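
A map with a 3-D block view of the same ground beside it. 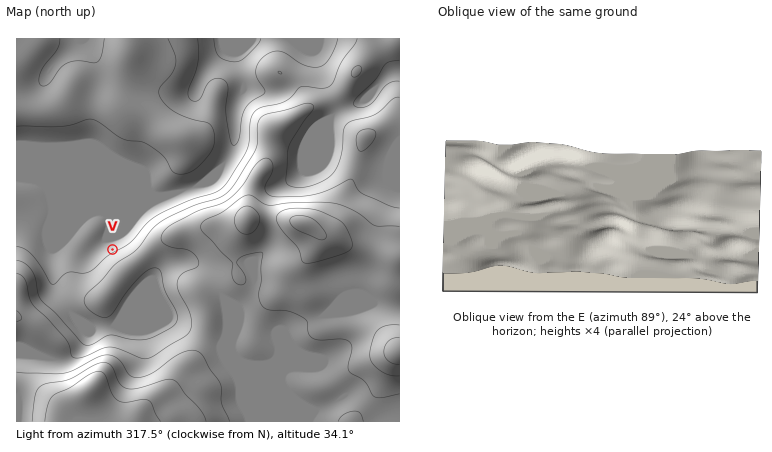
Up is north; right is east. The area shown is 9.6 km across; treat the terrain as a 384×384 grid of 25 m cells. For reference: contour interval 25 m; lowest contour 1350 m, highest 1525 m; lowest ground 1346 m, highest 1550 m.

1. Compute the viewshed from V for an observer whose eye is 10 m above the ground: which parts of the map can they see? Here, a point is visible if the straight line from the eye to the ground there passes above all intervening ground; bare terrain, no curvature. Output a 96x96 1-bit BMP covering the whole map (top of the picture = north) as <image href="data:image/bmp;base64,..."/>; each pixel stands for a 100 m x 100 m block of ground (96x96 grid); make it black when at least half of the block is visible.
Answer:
<image width="96" height="96" href="data:image/bmp;base64,Qk2+BAAAAAAAAD4AAAAoAAAAYAAAAGAAAAABAAEAAAAAAIAEAAATCwAAEwsAAAIAAAAAAAAA////AAAAAAAAAAAAAAAAAAAAAAAAAAAAAAAAAAAAAAAAAAAAAAAAAAAAAAAAAAAAAAAAAAAAAAAAAAAAAAAAAAAAAAAAAAAAAAAAAAAAAAAAAAAAAAAAAAAAAAAA/AAAAAAAAAAAAAAD/wAAAAAAAAAAAAAP/+AAAAAAAAAAAAAH//AAAAAAAAAAAAADwCAAAAAAAAAAAAAAAAAAAAAAAAAAAAAAAAAAAAAAAAAAAAAAAAAAAAAAAAAAAAAAAAAAAAAAAAAAAAAAAAAAAAAAAAAAAAAAAAAAAAAAAAAAAAAAAAAAAAAAAAAAAAAAEAAAAAAAAAAAAAAAMAAAAAAAAAAAAAAA8AAAAAAAAAAAAAAB8AAAAAAAAAAAAAAD4AAAAAAAAAAAAAAH4AAAAAAAAAAAAAAf4AAAAAAAAAAAAAA/wAAAAAAAAAAAAAB/wAAAAAAAAAAAAAD/wAAAAAAAAAAAAAD/gAAAAAAAAAAAAAD/gAAAAAAAAAAAAAD/AAAAAAAAAAAAAAD/AAAAAAAAAAAAAAD/A/gAAAAAAAAAAAD/B/gAAAAAAAAAAAD/h/gAAAAAAAAAAAD/j/gAAAAAAAAAAAD/j/wAAAAAAAAAAAD/z/8AAAAAAAAAAAD/z//AAAAAAAAAAAD/z//wAAAAAAAAAAD/z//4AAAAAAAAAAD/x//+AAAAAAAAAAD/9///gAAAAAAAAAD/+///4AAAAAAAAAD/+f//+AAAAAAAAAD//P///AAAAAAAAAD//n///AAAAAAAAAD//j///AAAAAAAAAD//x//+AAAAAAAAAD//9//4AAAAAAAAAD/////wAAAAAAAAAD/////wAAAAAAAAAD/////4AAAAAAAAAD/////8AAAAAAAAAD/////+AAAAAAAAAD//////gAAAAAAAAD//////wAAAAAAAAD//////8AAAAAAAAD//////+AAAAAAAAD///////gAAAAAAAD///////wAAAAAAAD///////4AAAAAAAD///////+AAAAAAAD///////zAAAAAAAD///////gAAAAAAAD///////AAAAAAAAD///////AACAAAAAD//////+AAPgAAAAD//////8AA/gAAAAD//////4AA/wAAAAD//////gAAf4AAAAD/////+AAAf8AAAAD/////4AAAP4AAAAD/////wAAAPwAAAAD/////gAAAPAAAAAD////8AAAAGAAAAAD////gAAAAEAAAAAAAP/4AAAAAAAAAAAAAH+AAAAAAAAAAAAAAD+AAAAAAAAAAAAAAB+AAAAAAAAAAAAAAA8AAAAAAAAAAAAAAA8AAAAAAAAAAAAAAAcAAAAAAAAAAAAAAAEAAAAAAAAAAAACAAAAAAAAAAAAAAADAAAAAAAAAAAAAAADAAAAAAAAAAAAAAADAAAAAAAAAAAAAAABAAAAIAAAAAAAAAAAAAAAcAAAAAAAAAAAAAAA+AAAAAAAAAAAAAAAYAAAAAAAAAAAAAAAAAAAAAAAAAAAAAAAAAAAAAAAAAAA="/>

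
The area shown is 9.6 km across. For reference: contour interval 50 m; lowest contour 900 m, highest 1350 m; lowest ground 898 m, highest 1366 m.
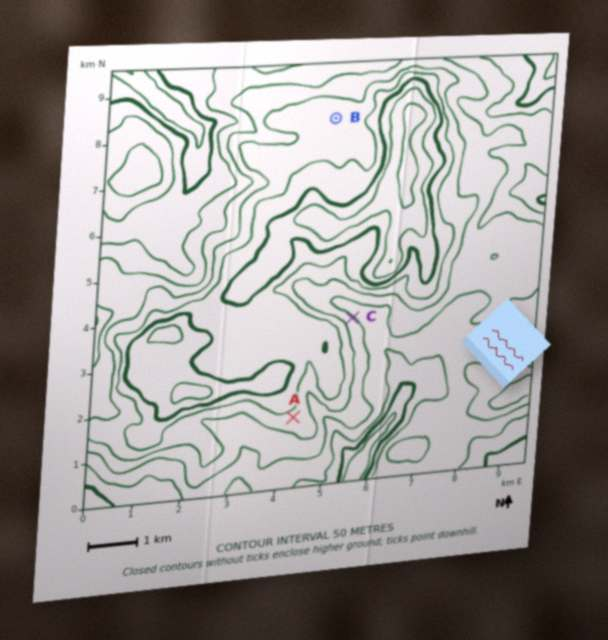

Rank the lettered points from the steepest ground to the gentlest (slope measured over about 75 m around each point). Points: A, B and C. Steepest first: C A B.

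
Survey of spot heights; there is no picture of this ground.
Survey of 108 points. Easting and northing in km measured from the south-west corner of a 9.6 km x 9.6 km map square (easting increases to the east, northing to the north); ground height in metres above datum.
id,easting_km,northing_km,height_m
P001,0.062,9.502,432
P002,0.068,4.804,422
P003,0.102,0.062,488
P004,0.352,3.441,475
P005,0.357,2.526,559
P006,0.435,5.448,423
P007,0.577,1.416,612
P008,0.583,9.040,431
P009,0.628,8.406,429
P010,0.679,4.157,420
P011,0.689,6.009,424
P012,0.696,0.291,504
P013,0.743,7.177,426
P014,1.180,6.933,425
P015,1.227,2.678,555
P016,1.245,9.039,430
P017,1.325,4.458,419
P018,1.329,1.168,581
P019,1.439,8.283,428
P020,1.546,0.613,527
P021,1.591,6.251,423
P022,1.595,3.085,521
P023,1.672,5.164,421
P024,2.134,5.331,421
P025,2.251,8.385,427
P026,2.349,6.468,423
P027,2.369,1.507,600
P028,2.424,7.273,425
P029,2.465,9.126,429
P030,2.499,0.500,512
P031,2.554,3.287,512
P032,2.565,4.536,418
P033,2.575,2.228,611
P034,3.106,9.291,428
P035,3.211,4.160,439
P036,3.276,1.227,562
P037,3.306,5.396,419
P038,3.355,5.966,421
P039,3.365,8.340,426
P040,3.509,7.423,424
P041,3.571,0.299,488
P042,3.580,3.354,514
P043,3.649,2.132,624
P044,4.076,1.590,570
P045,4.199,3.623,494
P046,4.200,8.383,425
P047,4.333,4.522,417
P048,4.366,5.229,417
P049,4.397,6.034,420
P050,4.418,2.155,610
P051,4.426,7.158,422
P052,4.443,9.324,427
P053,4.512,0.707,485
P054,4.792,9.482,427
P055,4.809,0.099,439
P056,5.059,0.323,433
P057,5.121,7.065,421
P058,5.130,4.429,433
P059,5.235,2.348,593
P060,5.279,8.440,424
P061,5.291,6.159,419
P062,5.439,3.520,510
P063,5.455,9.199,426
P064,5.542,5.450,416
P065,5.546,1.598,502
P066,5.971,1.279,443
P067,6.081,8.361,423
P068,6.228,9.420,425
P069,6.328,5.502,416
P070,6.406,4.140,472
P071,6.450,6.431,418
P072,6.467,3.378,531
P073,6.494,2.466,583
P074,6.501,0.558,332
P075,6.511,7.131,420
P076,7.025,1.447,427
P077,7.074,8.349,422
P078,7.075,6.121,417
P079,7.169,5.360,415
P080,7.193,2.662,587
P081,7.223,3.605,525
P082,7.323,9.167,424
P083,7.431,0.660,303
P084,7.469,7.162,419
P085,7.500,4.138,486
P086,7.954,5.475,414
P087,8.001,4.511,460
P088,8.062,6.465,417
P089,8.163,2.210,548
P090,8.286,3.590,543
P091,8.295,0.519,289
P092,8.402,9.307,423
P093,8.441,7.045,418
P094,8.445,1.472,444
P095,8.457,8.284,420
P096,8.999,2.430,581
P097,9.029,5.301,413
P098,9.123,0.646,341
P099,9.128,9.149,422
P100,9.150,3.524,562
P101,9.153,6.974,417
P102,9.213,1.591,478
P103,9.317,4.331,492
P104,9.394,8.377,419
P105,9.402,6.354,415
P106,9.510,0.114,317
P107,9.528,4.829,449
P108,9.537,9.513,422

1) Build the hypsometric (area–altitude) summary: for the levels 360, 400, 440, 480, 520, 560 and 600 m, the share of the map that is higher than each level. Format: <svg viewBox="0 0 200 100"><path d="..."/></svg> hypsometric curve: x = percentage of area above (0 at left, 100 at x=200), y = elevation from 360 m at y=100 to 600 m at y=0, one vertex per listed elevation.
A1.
<svg viewBox="0 0 200 100"><path d="M193 100l-3-17-113-16-15-17-18-17-18-16-17-17"/></svg>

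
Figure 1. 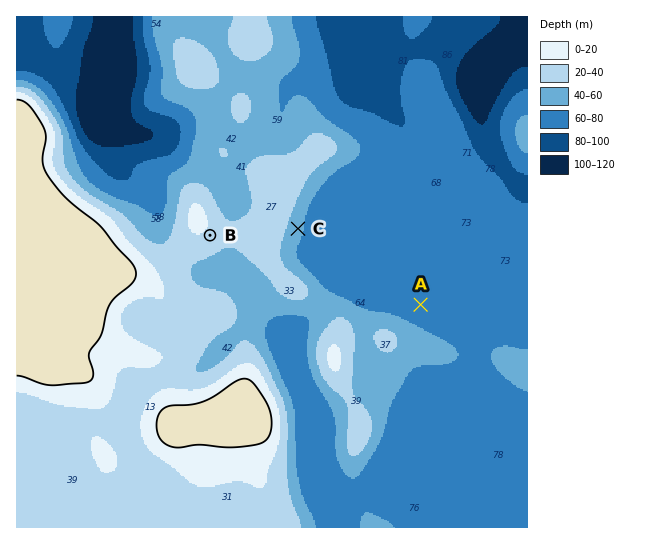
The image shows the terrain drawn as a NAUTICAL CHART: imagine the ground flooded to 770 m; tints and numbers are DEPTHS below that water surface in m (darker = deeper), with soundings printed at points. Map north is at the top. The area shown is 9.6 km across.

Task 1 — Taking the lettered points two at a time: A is lower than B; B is higher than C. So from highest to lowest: B C A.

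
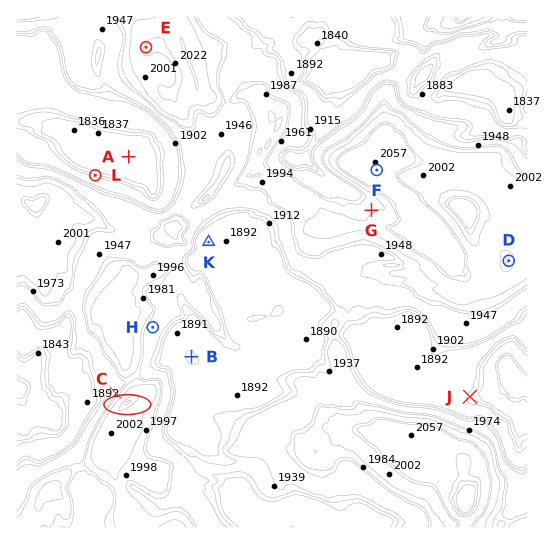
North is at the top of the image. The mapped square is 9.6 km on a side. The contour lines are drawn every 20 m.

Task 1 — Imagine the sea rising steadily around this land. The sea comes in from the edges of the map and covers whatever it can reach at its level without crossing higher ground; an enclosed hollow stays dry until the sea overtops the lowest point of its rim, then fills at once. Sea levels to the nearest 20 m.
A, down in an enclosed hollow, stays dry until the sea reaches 1860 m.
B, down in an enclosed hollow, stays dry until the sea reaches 1920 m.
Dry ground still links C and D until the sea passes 1940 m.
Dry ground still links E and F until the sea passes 1960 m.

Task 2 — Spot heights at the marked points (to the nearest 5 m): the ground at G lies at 2000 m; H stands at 1945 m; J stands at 1860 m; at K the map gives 1890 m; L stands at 1870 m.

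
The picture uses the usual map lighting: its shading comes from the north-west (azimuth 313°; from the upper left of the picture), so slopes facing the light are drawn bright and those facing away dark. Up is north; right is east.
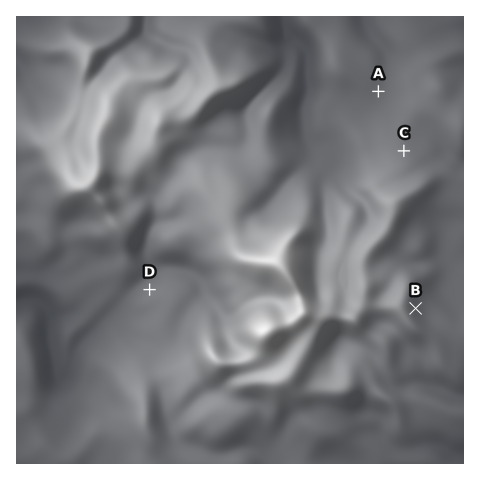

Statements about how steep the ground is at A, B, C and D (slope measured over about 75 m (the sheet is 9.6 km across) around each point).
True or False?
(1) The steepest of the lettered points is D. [False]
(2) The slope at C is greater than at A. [True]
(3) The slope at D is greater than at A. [True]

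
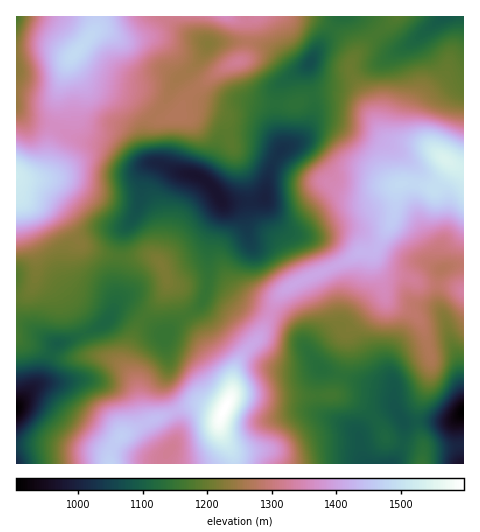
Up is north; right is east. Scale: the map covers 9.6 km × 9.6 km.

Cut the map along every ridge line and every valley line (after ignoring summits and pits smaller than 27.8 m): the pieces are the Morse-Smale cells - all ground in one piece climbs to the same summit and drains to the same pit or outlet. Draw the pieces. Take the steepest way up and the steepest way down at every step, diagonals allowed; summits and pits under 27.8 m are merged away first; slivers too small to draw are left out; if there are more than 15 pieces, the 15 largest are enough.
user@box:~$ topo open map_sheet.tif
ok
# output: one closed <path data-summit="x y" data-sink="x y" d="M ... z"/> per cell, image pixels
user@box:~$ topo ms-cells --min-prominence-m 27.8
<path data-summit="446 160" data-sink="463 411" d="M449 162l-3 12-12 15-22-6-8 0-6 3-5 34-18 30-14 2-21 12-47 20-13 10-8 17 0 3 13 5 11 10 12 22 14 19 70 20 3 17 9 15 43 0 9-4 8-6 0-21-5-29-9-25-5-19-7-16 0-24 3-7 10-5 13-2 0-96z"/><path data-summit="446 160" data-sink="197 176" d="M337 94l-25 3 2 16-3 9-9 16-7 5-11 5-8 9-7 15-3 23-3 4-33 4-9-2 0 9-11 33-1 34 14 6 20 19 27 10 10-18 13-10 47-20 21-12 14-2 18-30 5-35 14-2 22 6 15-20 0-7-22-15-18-4-16 0-7-3-15-25-11-11-12-8z"/><path data-summit="225 407" data-sink="463 411" d="M271 312l-9 21-20 22-8 15-2 23-12 25 0 13 12 22 1 10 160 1 7-11 4-16 0-13-10-20 0-12-8-4-18-3-46-15-14-19-12-22-11-10z"/><path data-summit="110 463" data-sink="17 409" d="M125 305l-9 1-8 14-12 9-40 15-16 38-24 24 1 39 37 0 41 6 10 4 4 4 3-11 11-13 24-12-5-10-7-34-8-15 0-9 3-12 13-25z"/><path data-summit="446 160" data-sink="445 17" d="M463 16l-19 0-32 27-10 6-12-3-13-12-20 20-6 9 0 10 13 22 16 36 6 9 7 3 16 0 18 4 21 15 13 6 3-1z"/><path data-summit="17 175" data-sink="17 409" d="M17 190l-1 135 9 1 30 18 14-4 27-11 12-9 8-19-1-18 4-26-16-3-22-9-16-25-10-10-10-6-23-6z"/><path data-summit="161 264" data-sink="197 176" d="M157 163l-6 1-5 8-5 28-7 17-11 13-4 27 31-2 11 8 7 22-10 17-14 17 21 17 15-17 15-9 9-10 5-19 1-38 13-39-7-14-12-11-10-4-19-4z"/><path data-summit="17 175" data-sink="197 176" d="M194 92l-9 7-9 16-11 4-5 0-5-4-5 7-1 22 4 16 22 11 19 4 10 4 19 23 28 0 12-3 3-4 4-27 12-18-14-38-9-6-13-4-16 3-19-3-10-3z"/><path data-summit="17 175" data-sink="197 176" d="M56 127l-3 0-2 6-3 28-5 11-11 6-15-1-1 12 6 9 23 6 10 6 10 10 16 25 22 9 15 2 5-26 14-20 4-10 2-21 5-12 5-3-22 0-25-17-30-9z"/><path data-summit="225 407" data-sink="197 176" d="M209 277l-3 16-4 11-22 15-15 16 0 12 4 15-4 27 10 23 14-6 12 0 17 7 6-2 8-18 2-23 8-15 20-22 8-19-1-3-26-9-20-19z"/><path data-summit="75 54" data-sink="208 43" d="M167 16l-69 0-4 16-22 24 0 5 8 13 10 10 42 12 8 5 14 14 11-12 10-21 24-21 10-16-28-15z"/><path data-summit="75 54" data-sink="17 17" d="M97 16l-81 1 0 92 11 11 27 6 4-11 1-26 8-26 27-31 4-8z"/><path data-summit="75 54" data-sink="197 176" d="M71 57l-4 6-8 26-1 26-4 11 22 12 30 9 25 17 12 1 11-2-5-19 0-19 6-9-15-15-8-5-42-12-13-15z"/><path data-summit="110 463" data-sink="197 176" d="M144 318l-7 9-7 16-3 12 0 9 10 22 6 31 3 4 2 1 27-11-10-22 4-22-4-31z"/><path data-summit="225 17" data-sink="311 62" d="M295 16l-39 0-8 4-1 21 23 8 21 21 8 1 11-8 22-35-21-10z"/>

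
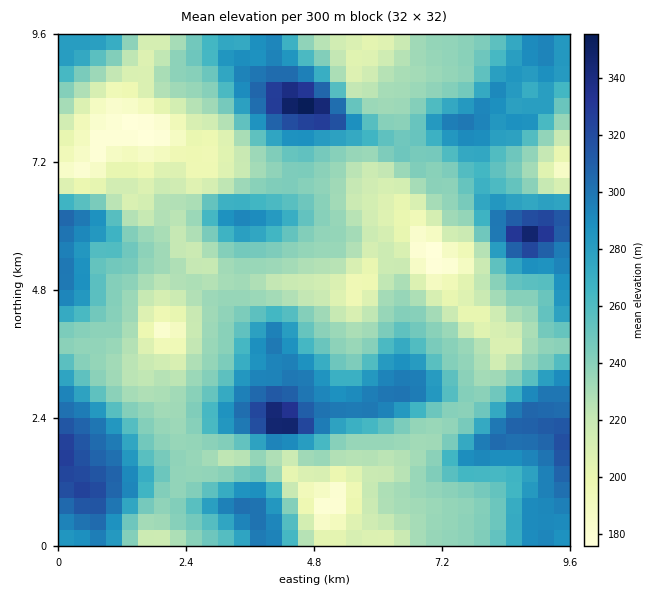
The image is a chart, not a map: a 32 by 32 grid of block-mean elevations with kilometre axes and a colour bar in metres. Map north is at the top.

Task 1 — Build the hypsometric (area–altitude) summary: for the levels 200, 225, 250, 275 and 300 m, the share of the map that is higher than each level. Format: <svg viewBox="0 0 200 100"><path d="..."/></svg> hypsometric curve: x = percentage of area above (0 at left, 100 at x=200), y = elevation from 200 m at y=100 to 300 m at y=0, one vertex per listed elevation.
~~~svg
<svg viewBox="0 0 200 100"><path d="M185 100l-32-25-71-25-27-25-36-25"/></svg>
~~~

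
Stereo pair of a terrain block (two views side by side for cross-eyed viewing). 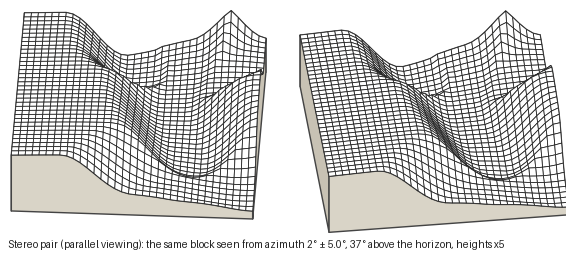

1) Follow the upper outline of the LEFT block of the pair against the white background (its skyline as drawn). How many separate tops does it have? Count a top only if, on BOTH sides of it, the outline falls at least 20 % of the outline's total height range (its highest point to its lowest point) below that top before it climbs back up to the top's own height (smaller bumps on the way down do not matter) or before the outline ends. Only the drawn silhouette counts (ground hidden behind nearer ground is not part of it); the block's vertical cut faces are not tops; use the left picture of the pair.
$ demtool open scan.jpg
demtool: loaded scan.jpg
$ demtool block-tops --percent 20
2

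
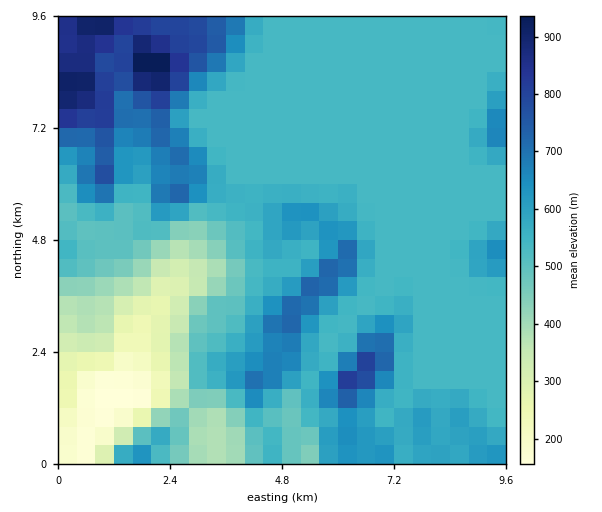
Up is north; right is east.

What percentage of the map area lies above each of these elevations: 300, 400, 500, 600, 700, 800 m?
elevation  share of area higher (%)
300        93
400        88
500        80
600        26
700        12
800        5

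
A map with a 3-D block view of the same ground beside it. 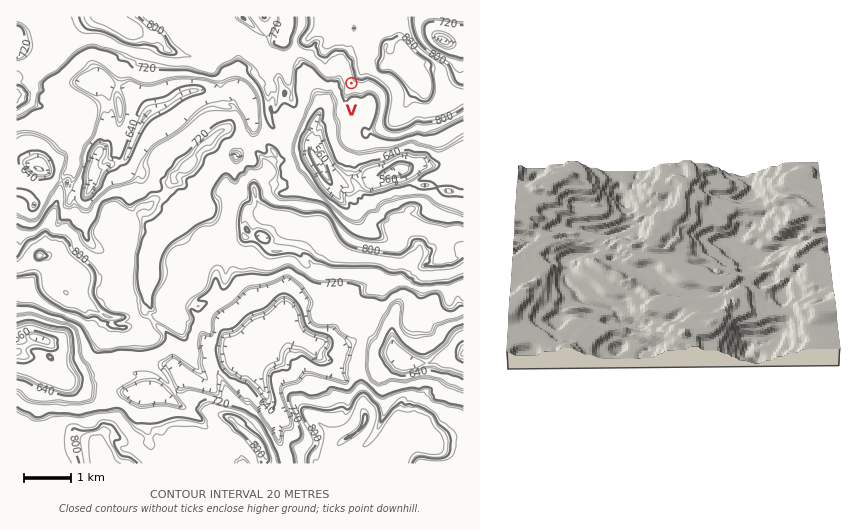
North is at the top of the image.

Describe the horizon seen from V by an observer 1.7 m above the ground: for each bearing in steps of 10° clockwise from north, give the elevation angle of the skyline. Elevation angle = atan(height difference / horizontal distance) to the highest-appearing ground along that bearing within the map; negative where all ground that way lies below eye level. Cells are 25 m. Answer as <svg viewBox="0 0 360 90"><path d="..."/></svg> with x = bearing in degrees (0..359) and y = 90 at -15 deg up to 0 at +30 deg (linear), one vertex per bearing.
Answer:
<svg viewBox="0 0 360 90"><path d="M0 50l10-4 10-6 10-4 10-4 10 1 10 4 10 6 10 3 10 2 10 2 10 2 10 1 10 0 10 3 10 2 10 0 10 0 10 0 10 0 10 0 10 0 10 0 10 1 10 0 10 2 10 0 10-1 10-1 10 1 10 0 10-4 10-3 10-1 10 0 10-1"/></svg>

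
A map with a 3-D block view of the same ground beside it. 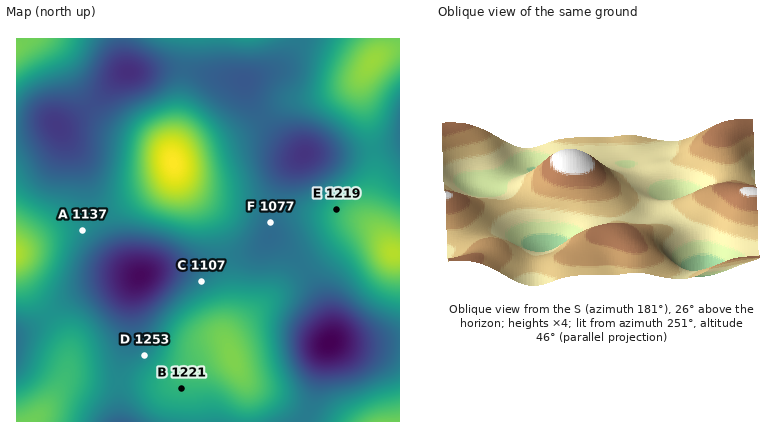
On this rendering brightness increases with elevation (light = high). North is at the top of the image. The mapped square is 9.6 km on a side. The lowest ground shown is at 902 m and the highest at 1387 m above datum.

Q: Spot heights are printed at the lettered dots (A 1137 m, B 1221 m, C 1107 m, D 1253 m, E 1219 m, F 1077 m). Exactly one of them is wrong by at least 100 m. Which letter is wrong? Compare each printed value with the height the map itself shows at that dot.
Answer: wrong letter D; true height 1128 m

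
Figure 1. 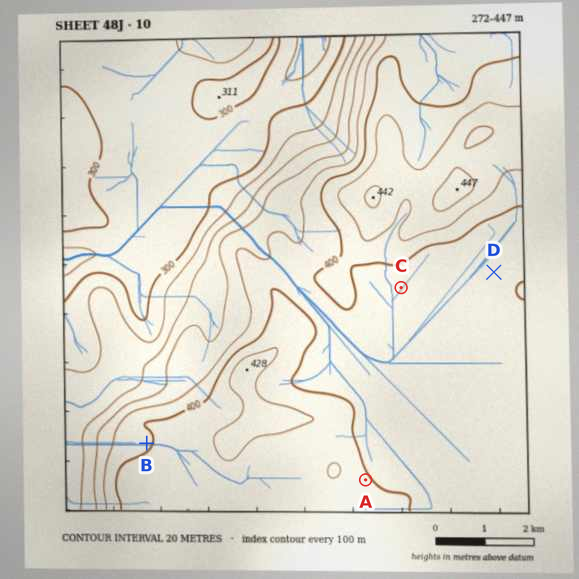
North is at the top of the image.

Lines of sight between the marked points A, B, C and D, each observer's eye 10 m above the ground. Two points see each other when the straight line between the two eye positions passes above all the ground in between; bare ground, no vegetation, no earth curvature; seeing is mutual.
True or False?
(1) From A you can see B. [False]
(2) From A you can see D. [True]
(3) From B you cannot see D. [True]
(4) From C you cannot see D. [False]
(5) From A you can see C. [True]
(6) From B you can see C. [False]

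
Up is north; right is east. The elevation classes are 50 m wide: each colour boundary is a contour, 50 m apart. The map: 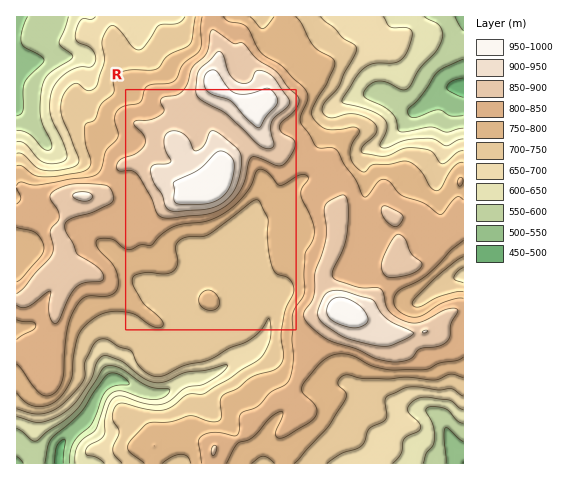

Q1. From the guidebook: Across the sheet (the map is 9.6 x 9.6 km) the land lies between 480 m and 1000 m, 760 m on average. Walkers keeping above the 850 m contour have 15.7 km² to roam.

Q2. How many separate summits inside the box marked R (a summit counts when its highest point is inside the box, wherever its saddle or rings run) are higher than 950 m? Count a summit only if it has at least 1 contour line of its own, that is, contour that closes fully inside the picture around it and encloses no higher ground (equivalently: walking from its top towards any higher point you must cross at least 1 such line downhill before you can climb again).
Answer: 2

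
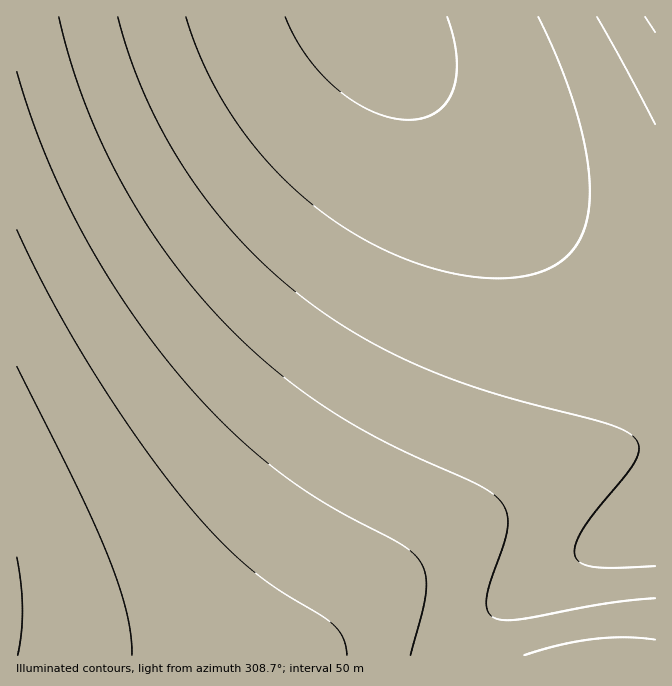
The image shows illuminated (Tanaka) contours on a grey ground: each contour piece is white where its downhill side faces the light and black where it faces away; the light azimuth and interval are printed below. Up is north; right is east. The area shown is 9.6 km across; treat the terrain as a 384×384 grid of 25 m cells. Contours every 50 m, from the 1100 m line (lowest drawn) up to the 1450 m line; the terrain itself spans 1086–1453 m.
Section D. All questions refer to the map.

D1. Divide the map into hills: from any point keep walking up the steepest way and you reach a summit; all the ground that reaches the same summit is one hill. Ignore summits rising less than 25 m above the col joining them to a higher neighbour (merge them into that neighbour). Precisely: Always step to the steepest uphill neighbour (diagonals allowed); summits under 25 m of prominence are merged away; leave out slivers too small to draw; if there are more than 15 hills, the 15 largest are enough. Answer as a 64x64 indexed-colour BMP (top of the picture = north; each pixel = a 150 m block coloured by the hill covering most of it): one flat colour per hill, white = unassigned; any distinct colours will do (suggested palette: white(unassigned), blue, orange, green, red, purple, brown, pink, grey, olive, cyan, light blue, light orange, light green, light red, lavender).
<image width="64" height="64" href="data:image/bmp;base64,Qk12CAAAAAAAAHYAAAAoAAAAQAAAAEAAAAABAAQAAAAAAAAIAAATCwAAEwsAABAAAAAAAAAA////ALR3HwAOf/8ALKAsACgn1gC9Z5QAS1aMAMJ34wB/f38AIr28AM++FwDox64AeLv/AIrfmACWmP8A1bDFABERERERERERERERERERERERERERERETMzMzMzMzMzMzERERERERERERERERERERERERERERERMzMzMzMzMzMzMRERERERERERERERERERERERERERERETMzMzMzMzMzMxEREREREREREREREREREREREREREREREzMzMzMzMzMzERERERERERERERERERERERERERERERERMzMzMzMzMzMRERERERERERERERERERERERERERERERETMzMzMzMzMxEREREREREREREREREREREREREREREREREzMzMzMzMzEREREREREREREREREREREREREREREREREREzMzMzMzMREREREREREREREREREREREREREREREREREREzMzMzMxERERERERERERERERERERERERERERERERERERMzMzMzERERERERERERERERERERERERERERERERERERERMzMzMREREREREREREREREREREREREREREREREREREREREzMxEREREREREREREREREREREREREREREREREREREREREzERERERERERERERERERERERERERERERERERERERERERERERERERERERERERERERERERERERERERERERERERERERERERERERERERERERERERERERERERERERERERERERERERERERERERERERERERERERERERERERERERERERERERERERERERERERERERERERERERERERERERERERERERERERERERERERERERERERERERERERERERERERERERERERERERERERERERERERERERERERERERERERERERERERERERERERERERERERERERERERERERERERERERERERERERERERERERERERERERERERERERERERERERERERERERERERERERERERERERERERERERERERERERERERERERERERERERERERERERERERERERERERERERERERERERERERERERERERERERERERERERERERERERERERERERERERERERERERERERERERERERERERERERERERERERERERERERERERERERERERERERERERERERERERERERERERERERERERERERERERERERERERERERERERERERERERERERERERERERERERERERERERERERERERERERERERERERERERERERERERERERERERERERERERERERERERERERERERERERERERERERERERERERERERERERERERERERERERERERERERERERERERERERERERERERERERERERERERERERERERERERERERERERERERERERERERERERERERERERERERERERERERERERERERERERERERERERERERERERERERERERERERERERERERERERERERERERERERERERERERERERERERERERERERERERERERERERERERERERERERERERERERERERERERERERERERERERERERERERERERERERERERERERERERERERERERERERERERERERERERERERERERERERERERERERERERERERERERERERERERERERERERERERERERERERERERERERERERERERERERERERERERERERERERERERERERERERERESIiERERERERERERERERERERERERERERERERERERERIiIiIRERERERERERERERERERERERERERERERERERERIiIiIhERERERERERERERERERERERERERERERERERESIiIiIiERERERERERERERERERERERERERERERERERESIiIiIiIRERERERERERERERERERERERERERERERERESIiIiIiIhERERERERERERERERERERERERERERERERESIiIiIiIiERERERERERERERERERERERERERERERERESIiIiIiIiIRERERERERERERERERERERERERERERERESIiIiIiIiIhERERERERERERERERERERERERERERERESIiIiIiIiIiERERERERERERERERERERERERERERERESIiIiIiIiIiIRERERERERERERERERERERERERERERESIiIiIiIiIiIhERERERERERERERERERERERERERERESIiIiIiIiIiIiERERERERERERERERERERERERERERESIiIiIiIiIiIiIRERERERERERERERERERERERERERESIiIiIiIiIiIiIhERERERERERERERERERERERERERESIiIiIiIiIiIiIiERERERERERERERERERERERERERERIiIiIiIiIiIiIiIRERERERERERERERERERERERERERIiIiIiIiIiIiIiIhERERERERERERERERERERERERERIiIiIiIiIiIiIiIiERERERERERERERERERERERERERIiIiIiIiIiIiIiIiIREREREREREREREREREREREREREiIiIiIiIiIiIiIiIhEREREREREREREREREREREREREiIiIiIiIiIiIiIiIiEREREREREREREREREREREREREiIiIiIiIiIiIiIiIiIREREREREREREREREREREREREiIiIiIiIiIiIiIiIiIhERERERERERERERERERERERESIiIiIiIiIiIiIiIiIi"/>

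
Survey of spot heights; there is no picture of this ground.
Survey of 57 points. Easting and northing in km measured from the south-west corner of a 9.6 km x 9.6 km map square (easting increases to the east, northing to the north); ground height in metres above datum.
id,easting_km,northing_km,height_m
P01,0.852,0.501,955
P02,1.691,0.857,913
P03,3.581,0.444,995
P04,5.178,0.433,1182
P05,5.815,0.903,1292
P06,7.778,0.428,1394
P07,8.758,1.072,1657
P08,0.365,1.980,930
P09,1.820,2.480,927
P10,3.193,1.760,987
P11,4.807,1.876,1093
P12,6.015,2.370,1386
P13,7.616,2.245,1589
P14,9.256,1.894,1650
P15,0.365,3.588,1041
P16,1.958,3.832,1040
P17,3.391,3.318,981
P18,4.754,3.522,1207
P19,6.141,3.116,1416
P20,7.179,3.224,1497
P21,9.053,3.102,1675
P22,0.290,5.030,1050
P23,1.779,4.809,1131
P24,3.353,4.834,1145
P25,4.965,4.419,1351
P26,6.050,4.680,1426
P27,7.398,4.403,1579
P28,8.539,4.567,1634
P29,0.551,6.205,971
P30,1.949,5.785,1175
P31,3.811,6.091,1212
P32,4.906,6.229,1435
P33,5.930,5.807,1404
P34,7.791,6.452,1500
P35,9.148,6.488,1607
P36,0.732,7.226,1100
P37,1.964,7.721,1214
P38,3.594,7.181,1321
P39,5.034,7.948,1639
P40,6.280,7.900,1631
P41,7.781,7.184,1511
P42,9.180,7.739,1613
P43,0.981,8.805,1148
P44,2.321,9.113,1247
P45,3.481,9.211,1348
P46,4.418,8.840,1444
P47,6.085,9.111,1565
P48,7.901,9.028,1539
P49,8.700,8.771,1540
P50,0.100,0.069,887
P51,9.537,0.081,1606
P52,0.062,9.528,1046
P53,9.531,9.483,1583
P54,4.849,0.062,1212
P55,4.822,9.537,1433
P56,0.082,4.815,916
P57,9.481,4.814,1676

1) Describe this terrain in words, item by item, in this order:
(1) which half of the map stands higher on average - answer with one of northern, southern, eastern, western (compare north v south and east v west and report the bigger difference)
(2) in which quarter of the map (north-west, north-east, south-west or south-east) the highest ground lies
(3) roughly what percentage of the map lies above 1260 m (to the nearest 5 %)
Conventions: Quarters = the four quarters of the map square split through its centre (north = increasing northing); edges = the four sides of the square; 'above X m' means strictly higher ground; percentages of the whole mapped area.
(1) The eastern half stands higher on average than the western half.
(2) The highest point lies in the south-east quarter of the map.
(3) About 55 % of the map lies above 1260 m.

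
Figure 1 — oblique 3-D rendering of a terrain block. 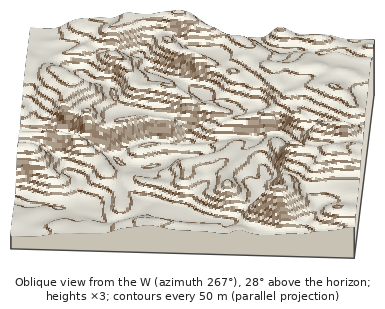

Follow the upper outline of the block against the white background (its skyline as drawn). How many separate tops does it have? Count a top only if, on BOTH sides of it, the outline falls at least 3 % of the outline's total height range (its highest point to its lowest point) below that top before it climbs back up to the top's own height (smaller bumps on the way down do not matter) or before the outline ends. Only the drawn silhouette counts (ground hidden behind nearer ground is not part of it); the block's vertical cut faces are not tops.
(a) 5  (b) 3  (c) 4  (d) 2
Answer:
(d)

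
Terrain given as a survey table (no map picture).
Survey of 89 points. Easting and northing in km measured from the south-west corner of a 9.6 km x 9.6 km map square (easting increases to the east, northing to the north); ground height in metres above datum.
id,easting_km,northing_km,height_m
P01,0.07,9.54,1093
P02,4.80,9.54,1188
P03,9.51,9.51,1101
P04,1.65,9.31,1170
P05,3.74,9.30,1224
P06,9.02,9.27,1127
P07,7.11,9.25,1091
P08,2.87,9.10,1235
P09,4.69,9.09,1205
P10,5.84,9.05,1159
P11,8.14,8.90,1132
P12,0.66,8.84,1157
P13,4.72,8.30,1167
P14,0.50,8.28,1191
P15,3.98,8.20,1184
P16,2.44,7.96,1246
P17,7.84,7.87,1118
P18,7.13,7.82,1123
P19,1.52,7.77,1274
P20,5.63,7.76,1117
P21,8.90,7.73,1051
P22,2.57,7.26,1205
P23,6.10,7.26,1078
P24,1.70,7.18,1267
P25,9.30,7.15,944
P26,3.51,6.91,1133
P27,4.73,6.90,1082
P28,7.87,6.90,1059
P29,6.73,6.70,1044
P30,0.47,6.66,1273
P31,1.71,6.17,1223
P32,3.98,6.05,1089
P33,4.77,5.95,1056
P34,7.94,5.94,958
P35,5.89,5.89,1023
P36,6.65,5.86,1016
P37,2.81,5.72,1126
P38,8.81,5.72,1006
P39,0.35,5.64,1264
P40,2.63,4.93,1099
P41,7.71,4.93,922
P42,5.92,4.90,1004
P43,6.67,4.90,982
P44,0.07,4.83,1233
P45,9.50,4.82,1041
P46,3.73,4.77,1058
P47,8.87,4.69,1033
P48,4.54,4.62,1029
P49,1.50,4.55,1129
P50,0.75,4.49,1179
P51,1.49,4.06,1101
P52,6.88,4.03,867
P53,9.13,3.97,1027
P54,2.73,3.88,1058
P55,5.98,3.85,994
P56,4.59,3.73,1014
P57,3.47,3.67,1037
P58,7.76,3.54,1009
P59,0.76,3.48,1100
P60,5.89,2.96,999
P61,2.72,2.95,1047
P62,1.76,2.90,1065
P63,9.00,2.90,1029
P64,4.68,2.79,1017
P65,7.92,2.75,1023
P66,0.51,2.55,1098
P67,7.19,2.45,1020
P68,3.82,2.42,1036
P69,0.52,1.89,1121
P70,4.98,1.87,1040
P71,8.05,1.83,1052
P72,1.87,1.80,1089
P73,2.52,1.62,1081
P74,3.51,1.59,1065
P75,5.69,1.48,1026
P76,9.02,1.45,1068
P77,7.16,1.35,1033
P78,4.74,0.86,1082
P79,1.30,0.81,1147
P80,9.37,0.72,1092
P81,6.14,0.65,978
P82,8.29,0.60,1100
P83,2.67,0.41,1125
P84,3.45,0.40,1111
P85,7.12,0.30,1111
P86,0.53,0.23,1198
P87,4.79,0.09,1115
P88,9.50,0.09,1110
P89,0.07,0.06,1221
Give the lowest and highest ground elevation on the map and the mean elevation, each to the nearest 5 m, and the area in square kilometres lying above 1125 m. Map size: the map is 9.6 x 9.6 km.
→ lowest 865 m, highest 1285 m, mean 1090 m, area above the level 28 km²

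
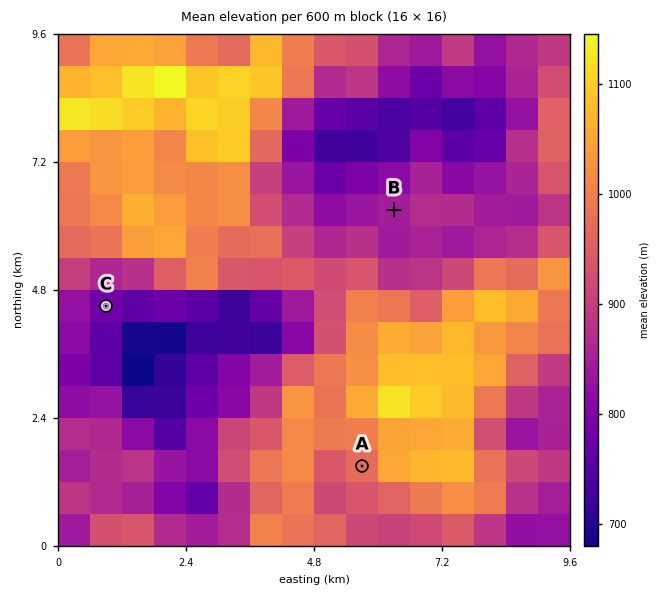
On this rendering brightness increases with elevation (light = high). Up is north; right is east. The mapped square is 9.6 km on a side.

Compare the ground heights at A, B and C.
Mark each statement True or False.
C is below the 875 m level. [True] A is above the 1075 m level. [False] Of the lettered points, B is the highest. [False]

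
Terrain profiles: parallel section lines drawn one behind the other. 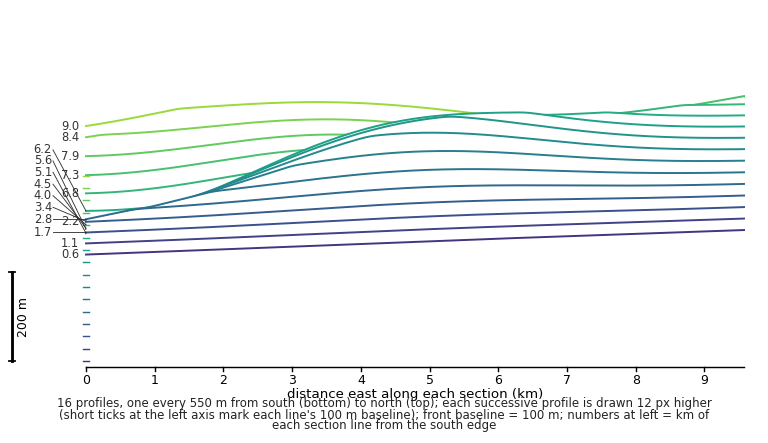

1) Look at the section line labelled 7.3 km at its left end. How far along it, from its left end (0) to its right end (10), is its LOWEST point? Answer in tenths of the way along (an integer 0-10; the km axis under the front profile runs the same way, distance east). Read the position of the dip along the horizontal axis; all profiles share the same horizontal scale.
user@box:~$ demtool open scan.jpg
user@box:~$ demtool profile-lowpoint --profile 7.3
0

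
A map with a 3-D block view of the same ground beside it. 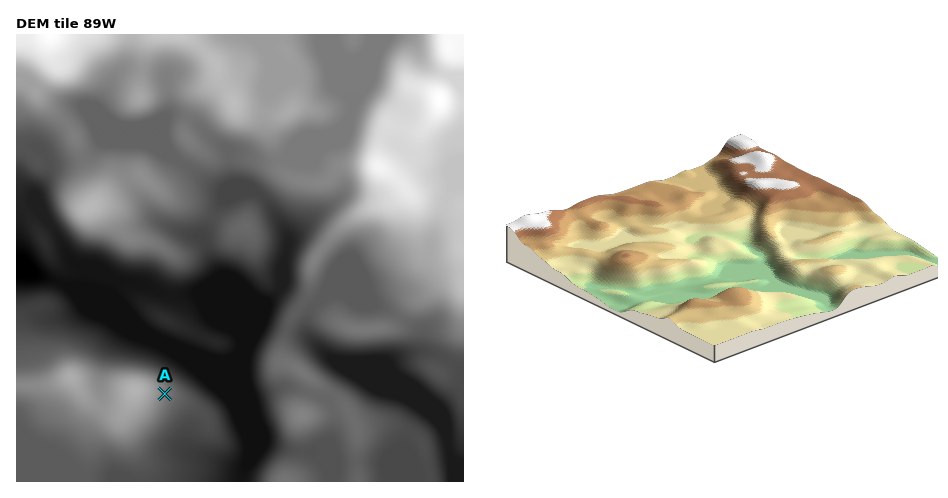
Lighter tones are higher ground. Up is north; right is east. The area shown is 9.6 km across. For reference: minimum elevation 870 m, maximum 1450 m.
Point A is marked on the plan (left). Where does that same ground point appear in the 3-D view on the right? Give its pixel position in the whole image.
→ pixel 752 291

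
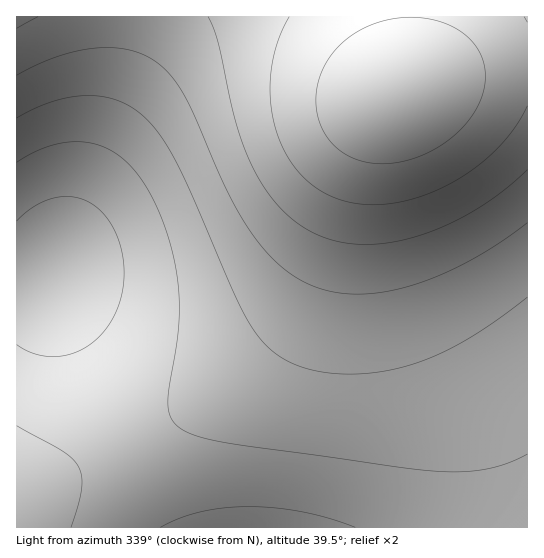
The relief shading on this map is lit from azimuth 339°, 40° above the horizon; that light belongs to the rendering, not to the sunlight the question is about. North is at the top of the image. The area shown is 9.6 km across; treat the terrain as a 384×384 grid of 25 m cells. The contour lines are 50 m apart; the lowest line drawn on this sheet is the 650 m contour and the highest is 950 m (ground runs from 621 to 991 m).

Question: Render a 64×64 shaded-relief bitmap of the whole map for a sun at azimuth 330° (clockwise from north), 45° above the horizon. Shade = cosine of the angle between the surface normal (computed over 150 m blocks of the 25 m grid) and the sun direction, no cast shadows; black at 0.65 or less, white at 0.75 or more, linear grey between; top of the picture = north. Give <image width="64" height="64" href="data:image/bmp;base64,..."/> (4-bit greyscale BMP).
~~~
<image width="64" height="64" href="data:image/bmp;base64,Qk12CAAAAAAAAHYAAAAoAAAAQAAAAEAAAAABAAQAAAAAAAAIAAATCwAAEwsAABAAAAAAAAAAAAAAABEREQAiIiIAMzMzAERERABVVVUAZmZmAHd3dwCIiIgAmZmZAKqqqgC7u7sAzMzMAN3d3QDu7u4A////AHd3ZmZlVVREREMzMzMzNEREREVVVVZmZmZnd3d3d3d3d3d2ZmZVVUREREMzMzM0RERERVVVVmZmZmZ3d3d3d3eId3d2ZmZVVURERERERERERERFVVVVZmZmZmd3d3d3d4iId3d2ZmVVVURERERERERERFVVVVVmZmZmZnd3d3d3iIiId3d2ZmVVVVREREREREREVVVVVWZmZmZmd3d3d3eZiIiId3d2ZmVVVVVEREREREVVVVVVZmZmZmZnd3d3d5mZmIiId3d2ZmZVVVVVRERVVVVVVVVmZmZmZmd3d3d3mZmZmIiId3d2ZmZVVVVVVVVVVVVVVmZmZmZmZnd3d3epmZmZmYiId3d2ZmZVVVVVVVVVVVVWZmZmZmZmd3d3d6qqqpmZmYiId3d2ZmZlVVVVVVVVVWZmZmZmZmZnd3d3qqqqqqmZmYiId3d2ZmZmVVVVVVVWZmZmZmZmZmd3d3eqqqqqqqmZmYiId3d2ZmZmZmVVZmZmZmZmZmZmZnd3d6q7uqqqqqmZmYiId3d2ZmZmZmZmZmZmZmZmZmZmd3d3u7u7u7qqqqmZmYiId3d2ZmZmZmZmZmZmZmZmZmZnd3e7u7u7u7uqqqmZmIiHd3d2ZmZmZmZmZmZmZmZmZmd3d7u7u7u7u7uqqqmZmIiHd3d2ZmZmZmZmZmZmZmZmZnd3u7u7u7u7u7uqqpmZiIh3d3dmZmZmZmZmZmZmZmZmZne7u7vMzLu7u7qqqZmYiId3d3ZmZmZmZmZmZmZmZmZmZ7u7vMzMzLu7u6qqmZmIiHd3d2ZmZmZmZmZmZmZmZmZmu7u8zMzMzLu7uqqpmZiIh3d3ZmZmZmZmZmZmZmZmZma7u7zMzMzMy7u7qqqZmYiHd3d2ZmZmZmZmZmZmZmZmZqu7vMzMzMzMu7u6qqmZiIh3d3ZmZmZmZmZmZmZmZmZmqru7zMzMzMzLu7qqqZmIiHd3dmZmZmZmZmZmZmZmZmaqu7vMzMzMzMu7u6qpmZiId3d2ZmZmVVVVVVVWZmZmZqqru7zMzMzMzLu7qqqZmIh3d2ZmZlVVVVVVVVVVZmZmqqq7u8zMzMzMu7uqqpmYiHd3ZmZlVVVVVVVVVVVVVmaZqqu7u8zMzMu7u6qqmZiId3dmZlVVVVVVVVVVVVVVVpmaqru7vMzMy7u7qqqZmIh3dmZlVVVVRERERFVVVVVViZmqq7u7u7u7u7uqqpmYiHd2ZlVVVERERERERERVVVWImZqqu7u7u7u7u6qpmYiHd2ZmVVVERERERERERERFVYiJmaqqu7u7u7u6qqmZiId3ZmVVVEREQzMzM0RERERFd4iZmqqru7u7u7qqqZmIh3dmVVVERDMzMzMzMzNERER3eIiZmqqru7u7qqqpmYiHdmZVVERDMzMzMzMzMzNERGZ3iImZqqqqqqqqqpmZiHd2ZlVERDMzMiIiIiIzMzM0Zmd4iJmaqqqqqqqqmZiId3ZlVURDMzIiIiIiIiIjMzNVZneIiZmaqqqqqqmZmIh3dmVVREMzIiIiIiIiIiIjM1VWZ3eImZmaqqqqqZmYiHd2ZVVEMzIiIhERERESIiIjRVVmd3iImZmaqqqZmZiId3ZlVUQzMiIhERERERESIiJEVVZnd4iJmZmZmZmZmIh3dmVVRDMyIhERERERERESIjRFVWZ3eIiZmZmZmZmYiHd2ZlVEMzIiEREREAEREREiM0RVVmd3iImZmZmZmZiIh3ZmVURDMiIRERAAAAAREREzNEVVZnd4iImZmZmZmYiHd2ZVVEMzIiEREAAAAAERESMzRFVWZ3eIiZmZmZmZiIh3dmVURDMiIRERAAAAABERIjM0RVZmd3iImZmZmZmYiId3ZlVEQzIiEREAAAAAAREiIzNEVWZneIiJmZmZmZmIiHd2ZVREMyIhEREAAAABERIiM0RFVmd3iImZmZmZmZmIh3dmVURDMiIREREAAAERESIjNEVVZnd4iJmZmZmZmZiId3ZlVUQzMiIRERERERERIiMzRFVmd3iImZmZqqmZmZiId3ZlVEQzIiIRERERERESIjNEVVZneIiZmZqqqqqZmZiId2ZVVEMzIiIRERERERIiMzRFVmd3iJmZqqqqqqqpmZiHd2ZVVEMzIiIiIRIRESIjNEVWZneIiZmqqqqqqqqpmYiHd2ZVREMzMiIiIhERIiM0RFVmd4iJmaqqq7u7uqqpmYiHdmZVREMzMyIiEREiIzNEVWZ3eImZqqu7u7u7u6qqmYiHdmZVVEQzMzMRESIiM0RVZmd4iZmqq7u7u7u7u6qqmYiHdmZVVERDMxEREiIzREVWZ3iJmaqru7zMzMy7u7qqmYiHdmZVVEREEREiIjNERVZneImZqqu7zMzMzMzLu7qqmYiHdmZVVUQRESIiMzRFVmd4iJmqq7vMzMzMzMzMu7qqmYiHdmZlVRERIiIzNEVWZneImaqru8zM3d3d3MzMu7qpmYiHdmZlERIiIjM0RVVmd4iZqqu7zMzd3d3d3MzLu6qpmYh3d2YRIiIiMzRFVWZ3iJmaq7vMzd3d3d3d3MzLu6qpmIh3dyIiIiMzNERVZneIiZqru8zN3d3d3d3d3MzLuqqZmIh3IiIiIzM0RFVmZ3iJmqq7zMzd3d3d3d3dzMy7uqqZmIgiIiIzMzREVWZneImZqru8zN3d3d7d3d3czMu7qqmZiCIiIjMzNERVVmd4iJmqq7zMzd3d3d3d3d3MzLu6qpmY"/>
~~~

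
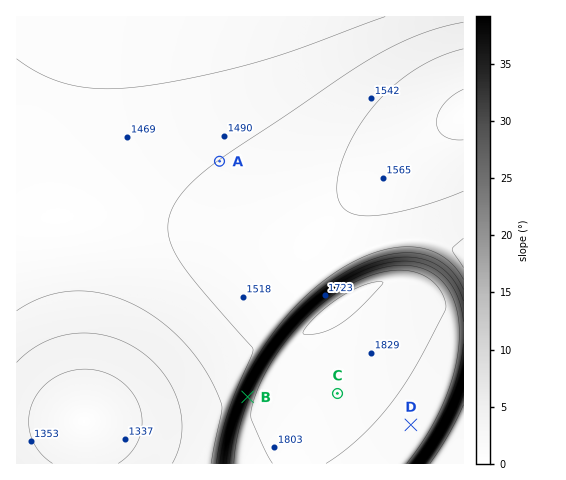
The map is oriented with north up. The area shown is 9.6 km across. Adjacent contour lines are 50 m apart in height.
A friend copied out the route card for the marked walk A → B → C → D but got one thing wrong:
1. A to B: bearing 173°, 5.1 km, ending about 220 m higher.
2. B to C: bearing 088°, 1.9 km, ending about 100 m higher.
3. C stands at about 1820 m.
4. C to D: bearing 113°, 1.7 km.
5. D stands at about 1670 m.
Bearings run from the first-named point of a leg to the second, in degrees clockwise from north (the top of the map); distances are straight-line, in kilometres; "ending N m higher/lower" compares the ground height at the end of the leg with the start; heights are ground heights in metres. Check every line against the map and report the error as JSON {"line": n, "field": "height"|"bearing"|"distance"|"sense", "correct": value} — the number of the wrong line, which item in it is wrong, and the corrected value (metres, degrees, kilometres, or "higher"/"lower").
{"line": 5, "field": "height", "correct": 1780}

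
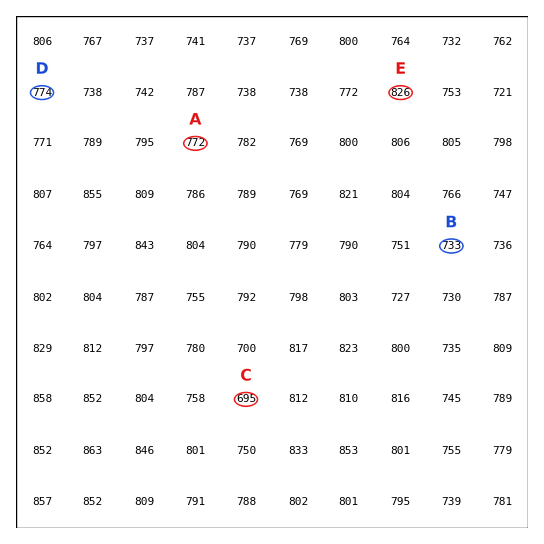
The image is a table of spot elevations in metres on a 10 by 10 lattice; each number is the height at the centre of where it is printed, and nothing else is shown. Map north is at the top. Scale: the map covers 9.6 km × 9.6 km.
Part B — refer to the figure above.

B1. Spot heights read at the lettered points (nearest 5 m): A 770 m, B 735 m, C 695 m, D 775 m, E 825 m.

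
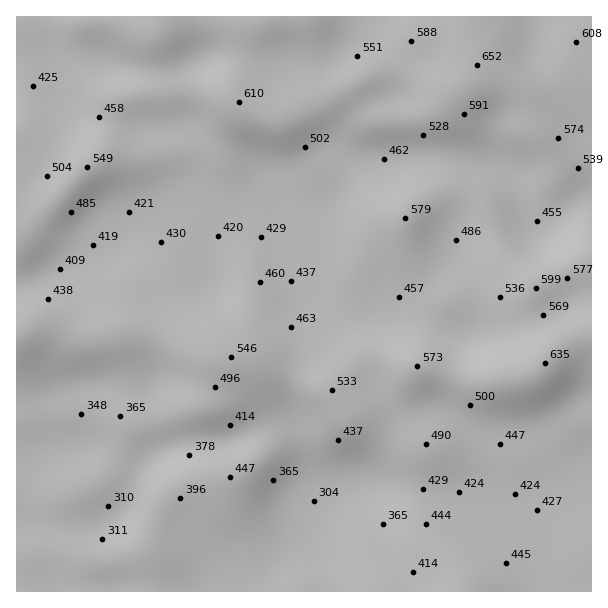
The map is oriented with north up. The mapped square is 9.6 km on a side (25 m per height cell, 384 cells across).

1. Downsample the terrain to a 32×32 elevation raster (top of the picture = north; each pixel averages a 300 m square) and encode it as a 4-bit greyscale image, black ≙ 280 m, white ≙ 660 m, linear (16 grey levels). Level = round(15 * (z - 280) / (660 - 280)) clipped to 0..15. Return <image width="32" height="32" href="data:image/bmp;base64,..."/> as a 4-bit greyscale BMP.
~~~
<image width="32" height="32" href="data:image/bmp;base64,Qk12AgAAAAAAAHYAAAAoAAAAIAAAACAAAAABAAQAAAAAAAACAAATCwAAEwsAABAAAAAAAAAAAAAAABEREQAiIiIAMzMzAERERABVVVUAZmZmAHd3dwCIiIgAmZmZAKqqqgC7u7sAzMzMAN3d3QDu7u4A////AAABESIhERIjMzRVZ5mHZmcRESIzIhEiIiI0RWeIdmZnEREiMzIiIiESM0Vnd2ZmZwERESMzMzMhESNFZ2ZmZmYBEREjREVTIREiNWZmZmZmESIiI0VmZCEREjVmZmZmZhEiIiJFZmUyESJGd2ZmZmYRESIiNFVmUzNEZ4h3Z2ZmEREjMzRERVRGd3iId3d3dyIiM0RWZlVVaJmIiHd3d3giMzNEV4h3ZompiIiJqqmIMzIzRFeJmIiamZqqq83cqVVERVVomqqYmZmru6vN7suHZnd3iaqqmIiJmqmJq83dmHeIiImZmYd3eIiIiJq83Xd3eIiIiIh3d3d3iJmau8xmZnd3d3d3dmd3d4mZq8y7ZVZmd3Zmd2Znd3iJmavMzHZVZmZmZmZmZ3iJmYmqqryIZmZmZmZmZmZ4q6mJqYibmYZmZmVWZmZmeby5iZh3iYmYdmZVVmZmZ4mrupmYeIiJqod2ZmZmZneJmZmZh4mZiZqph2ZnZmeIiIiIiHeKqpmZqYd3d3iJiIiIiIiJq7uYh4h3d4mry6mZqqqqq8y7h2Z3d3ibzdy7q7vMzLzczGZmeImZvNzMzMu7ze7d3cxlZmeJmrzLu7zMu83v7t3dVWZniqqru7u7u7zN7+3M3WZneazLu8zMy6q83e7tzN1meJrN3Mze7dyqvN3u7czN"/>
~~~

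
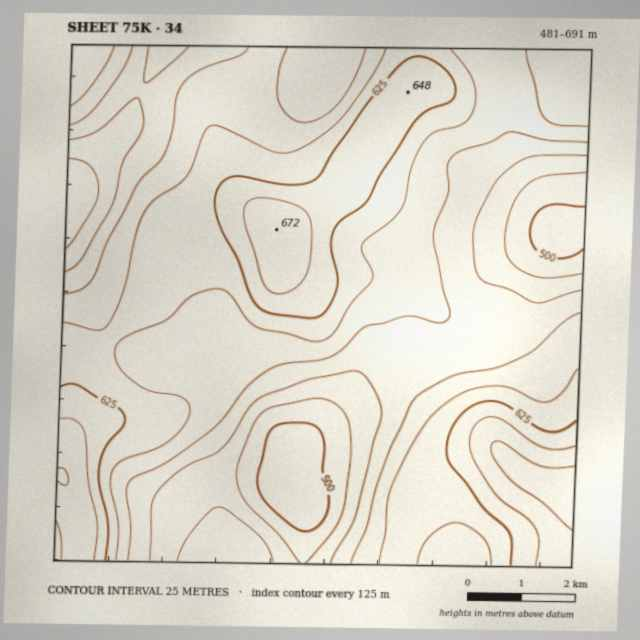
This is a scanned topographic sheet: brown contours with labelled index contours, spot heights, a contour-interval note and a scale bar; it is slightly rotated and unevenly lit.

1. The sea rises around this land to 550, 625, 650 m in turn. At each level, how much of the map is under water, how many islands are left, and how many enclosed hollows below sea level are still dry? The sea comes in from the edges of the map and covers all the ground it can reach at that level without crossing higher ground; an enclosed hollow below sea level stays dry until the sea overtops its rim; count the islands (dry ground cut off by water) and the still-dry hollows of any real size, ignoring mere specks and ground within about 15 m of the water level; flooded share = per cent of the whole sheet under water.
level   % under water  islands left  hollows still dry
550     18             0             0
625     83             1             0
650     93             1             0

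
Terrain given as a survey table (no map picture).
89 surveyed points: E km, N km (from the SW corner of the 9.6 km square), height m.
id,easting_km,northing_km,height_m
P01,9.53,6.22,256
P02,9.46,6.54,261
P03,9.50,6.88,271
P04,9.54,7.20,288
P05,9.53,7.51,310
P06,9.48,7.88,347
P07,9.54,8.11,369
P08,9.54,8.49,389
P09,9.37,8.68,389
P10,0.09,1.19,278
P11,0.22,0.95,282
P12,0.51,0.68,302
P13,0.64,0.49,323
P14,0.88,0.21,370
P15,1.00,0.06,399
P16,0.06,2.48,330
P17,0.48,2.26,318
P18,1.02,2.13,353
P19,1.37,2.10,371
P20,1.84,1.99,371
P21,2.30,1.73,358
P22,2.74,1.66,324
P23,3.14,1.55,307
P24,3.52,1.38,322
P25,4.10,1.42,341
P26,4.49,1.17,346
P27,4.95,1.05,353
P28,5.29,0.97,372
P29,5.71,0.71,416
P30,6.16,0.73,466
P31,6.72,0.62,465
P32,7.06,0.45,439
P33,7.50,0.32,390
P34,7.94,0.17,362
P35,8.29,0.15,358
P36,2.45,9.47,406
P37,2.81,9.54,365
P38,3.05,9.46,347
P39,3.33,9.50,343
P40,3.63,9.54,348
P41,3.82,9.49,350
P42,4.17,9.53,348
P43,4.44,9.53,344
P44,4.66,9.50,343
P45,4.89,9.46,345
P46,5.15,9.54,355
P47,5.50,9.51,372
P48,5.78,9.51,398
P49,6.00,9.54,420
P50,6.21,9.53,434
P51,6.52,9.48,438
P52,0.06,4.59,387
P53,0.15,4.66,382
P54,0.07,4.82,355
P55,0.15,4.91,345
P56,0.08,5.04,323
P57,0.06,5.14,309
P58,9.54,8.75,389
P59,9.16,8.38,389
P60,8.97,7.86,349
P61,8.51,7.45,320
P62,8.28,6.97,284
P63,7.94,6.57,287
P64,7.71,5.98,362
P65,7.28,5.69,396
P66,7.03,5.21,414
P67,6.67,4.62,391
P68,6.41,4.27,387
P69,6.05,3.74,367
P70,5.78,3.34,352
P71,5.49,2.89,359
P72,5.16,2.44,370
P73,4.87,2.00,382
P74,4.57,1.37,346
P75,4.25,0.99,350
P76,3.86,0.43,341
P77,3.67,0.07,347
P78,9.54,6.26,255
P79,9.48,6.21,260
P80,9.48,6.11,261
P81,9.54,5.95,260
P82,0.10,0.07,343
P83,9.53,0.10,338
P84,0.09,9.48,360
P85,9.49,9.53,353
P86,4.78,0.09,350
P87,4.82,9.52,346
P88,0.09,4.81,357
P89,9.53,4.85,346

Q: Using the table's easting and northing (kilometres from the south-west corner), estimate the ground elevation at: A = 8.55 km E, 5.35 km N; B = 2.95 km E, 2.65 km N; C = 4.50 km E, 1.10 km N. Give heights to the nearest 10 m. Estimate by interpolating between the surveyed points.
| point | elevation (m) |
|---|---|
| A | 360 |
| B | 350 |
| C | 350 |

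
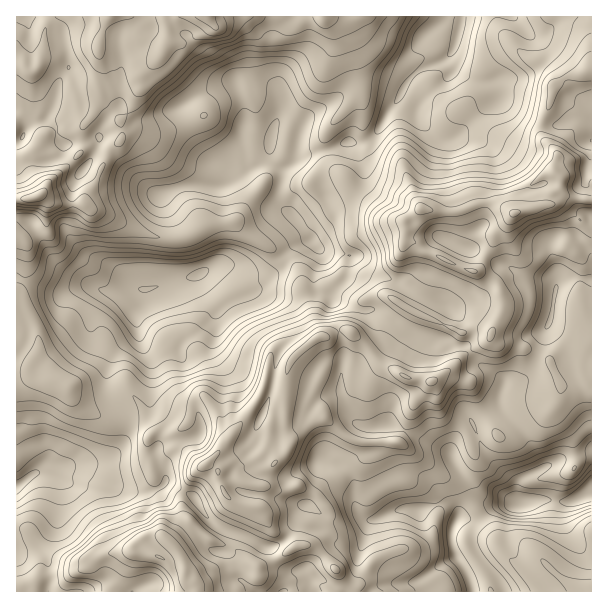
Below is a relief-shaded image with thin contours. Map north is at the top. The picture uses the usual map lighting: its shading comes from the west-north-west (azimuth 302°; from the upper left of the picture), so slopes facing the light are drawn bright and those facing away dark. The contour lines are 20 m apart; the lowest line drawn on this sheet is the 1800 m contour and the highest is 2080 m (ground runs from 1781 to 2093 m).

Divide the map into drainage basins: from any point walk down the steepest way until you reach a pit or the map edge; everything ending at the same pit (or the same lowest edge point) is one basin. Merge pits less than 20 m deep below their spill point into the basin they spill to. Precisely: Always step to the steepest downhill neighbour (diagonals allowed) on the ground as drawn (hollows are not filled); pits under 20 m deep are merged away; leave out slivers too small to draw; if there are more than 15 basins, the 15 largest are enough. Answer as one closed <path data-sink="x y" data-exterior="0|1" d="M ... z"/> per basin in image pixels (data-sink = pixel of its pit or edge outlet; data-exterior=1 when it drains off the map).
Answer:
<path data-sink="200 273" data-exterior="0" d="M41 194l-11 5-14 1 0 174 7 0 9-2 10 7 12 1 14 6 9 17 7 6 20 9 7 0 24-14 5 0 14 25-6 11 0 13 3 6 3 20 8 13 14 8 4 6 2-14 11-18 29-25 22-29 14-19 8-24 19 1 7-19 27-23-7-24-10-18-2-21-10-11-14-10-30-17-12-13-25 2-24 14-15 2-33-10-54-26-29 0z"/><path data-sink="591 492" data-exterior="1" d="M345 330l-18 7-9 0-9 6-17 16-7 19-19-1-2 12-16 25-26 35-29 25-9 15-3 18 1 8 6 9-18 18-8-6-9 0-9 2-7 6-16 34-9 10 0 3 242 1 1-5 5-3 14-24 22-10 27-4 7-6 3-6 5-18-2-16-14-14-18-6-7-6-7-15-2-12 4-5 6 0 28 20 15 13 18 7 7 7 8 17 19 27 5 12-7-4-11 0-12 4 16 24 8 23 99 0 1-203-5-5-11 2-13 0-17-28-22-10-27-5-5-4-1-3-5 6-22 13-12 13-12 10-9 4-20-3-30-15-24-27z"/><path data-sink="311 240" data-exterior="0" d="M327 16l-118 0-4 11-7 7-16 9-14 0-6 10 0 4 30 32 8 15 4 12-39 16-39 0-5 8-11 9-13 31-13 23 5 5 18 6 30 16 33 10 15-2 24-14 25-2 12 13 30 17 22 18 3 8 1 16 6 11 12 32-2-25 2-9 6-13 6-6 4 0 1-3 7-6 2-17 8-16 5-6 24-10 19-5-15-3-7-4-12-14-16-12-4-8-20-19-3-12 0-14 6-10 27-30 3-11-17-54-8-10z"/><path data-sink="458 33" data-exterior="0" d="M497 16l-143 0-6 3-20-2 8 3 8 10 17 54-3 11-27 30-6 10 0 14 3 12 20 19 4 8 32 29 20 5 16-12 33 2 33-10 15 3 11 7 18-2 4-4-2-21 10-9 12-5 4-16-17-20 0-10 11-26 2-19-9-14-21-11-20-20-5-8z"/><path data-sink="17 486" data-exterior="1" d="M32 372l-16 3 1 217 15 0 2-8 5-6 39-7 8-3 13-12 33-6 12-12 18-2 8 6 18-18-6-8-2-12-15-8-11-17-3-20-3-6 0-13 6-11-14-25-5 0-24 14-7 0-20-9-7-6-9-17-14-6-12-1z"/><path data-sink="23 137" data-exterior="0" d="M108 16l-52 0-10 11-2 17-6 22-5 6-4 0-6-6-7 0 1 133 13 0 11-5 13 10 29 0 13-21 14-34 11-9 0-18-5-8-16-16 0-17 3-15-5-13 0-9z"/><path data-sink="549 323" data-exterior="0" d="M563 204l-13 0 4 1 6 7 6 10 2 23-2 2-20 3-12 4-10 0-8-5-6-10-1-19-13 13-3 10-17 29 10 4 10 8 8 18-2 10-10 20 0 7 9 5 12 0 11 4 22 10 17 28 13 0 11-2 4 4 1-160-14-10z"/><path data-sink="456 557" data-exterior="0" d="M398 442l-6 0-4 5 0 8 9 19 7 6 18 6 14 14 2 16-5 18-3 6-7 6-27 4-22 10-14 24-5 3 0 4 136 1-5-20-18-27 12-4 11 0 4 3-2-11-19-27-8-17-7-7-13-4z"/><path data-sink="591 140" data-exterior="1" d="M591 70l-24 6-14 11-1 12-11 26 1 13 16 17-4 18 6 4-1 14 10 7 18 2 5 0z"/><path data-sink="453 243" data-exterior="0" d="M491 202l-14 2-24 8-33-2-16 11 0 19 10 2 8 8 33 15 16 6 6 0 16-28 3-10 18-20-13-8z"/><path data-sink="26 17" data-exterior="1" d="M54 16l-38 1 1 49 6 0 6 6 4 0 5-6 6-22 0-12z"/>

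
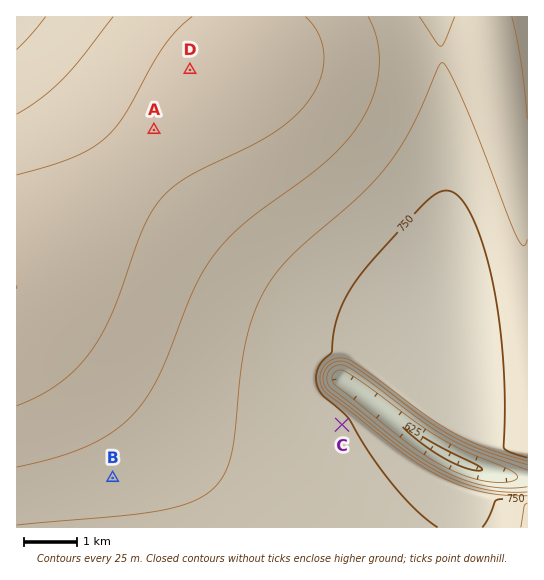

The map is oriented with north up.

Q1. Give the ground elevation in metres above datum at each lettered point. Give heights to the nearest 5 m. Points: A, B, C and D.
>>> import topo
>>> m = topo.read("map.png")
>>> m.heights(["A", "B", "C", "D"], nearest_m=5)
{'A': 830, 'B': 785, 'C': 750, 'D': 835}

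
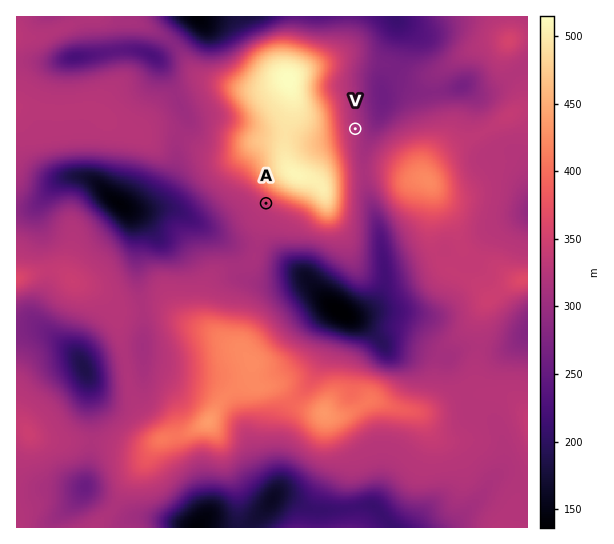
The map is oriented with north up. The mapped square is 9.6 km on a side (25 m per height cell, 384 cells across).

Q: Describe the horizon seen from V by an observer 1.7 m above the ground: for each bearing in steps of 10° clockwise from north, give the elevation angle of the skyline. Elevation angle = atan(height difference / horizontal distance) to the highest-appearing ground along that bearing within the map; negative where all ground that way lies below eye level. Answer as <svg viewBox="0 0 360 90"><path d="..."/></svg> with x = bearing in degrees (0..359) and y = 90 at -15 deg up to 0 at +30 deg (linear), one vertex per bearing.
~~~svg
<svg viewBox="0 0 360 90"><path d="M0 60l10 3 10 1 10 0 10-3 10-1 10-1 10 1 10 0 10-1 10-2 10-3 10-2 10 0 10 0 10 4 10 4 10-1 10-1 10-5 10-8 10-4 10-1 10-1 10-1 10-1 10-1 10 0 10 0 10 2 10 3 10 3 10 2 10 4 10 5 10 3"/></svg>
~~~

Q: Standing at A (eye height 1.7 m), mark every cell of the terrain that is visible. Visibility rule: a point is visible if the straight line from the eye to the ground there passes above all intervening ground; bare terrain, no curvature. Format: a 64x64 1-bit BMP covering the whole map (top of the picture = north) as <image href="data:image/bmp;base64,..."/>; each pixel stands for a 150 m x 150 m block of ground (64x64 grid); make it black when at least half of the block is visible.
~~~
<image width="64" height="64" href="data:image/bmp;base64,Qk0+AgAAAAAAAD4AAAAoAAAAQAAAAEAAAAABAAEAAAAAAAACAAATCwAAEwsAAAIAAAAAAAAA////AAAAAAAAAAAAAAAAAAAAAAAAAAAAAAAAAAAAAAAAAAAAAAAAAAAAAAAAAAAAAAAAAAAAAAAAAAAAAAAAAQAAAAAAAAABAAAAAAAAAAMAAAAAAAAAAxAAAAAAAAAHMAAAAAAAAAd4AAAAAAAAJ/gAAAAAAABn+AAAAAzAAE/4AAAAD+H4z/AAAAAPP///4AAAAA/////AAAAAT////4AAAAB/////AAAAAH///8AAAAAD//j/wAAAAAP/8P/AAAAAD/+Af4AABAB//AB/gAAMAf/wAB+AAA4P/+AAAwAAHh//wAAAAAA+P/+AAAAAAP4//4AAAADB/n//AAAAAOP/f/8AAAAA8////gAAAAD////+AAAAAOf/7/4AAAAAw/8GDgAAAAAB/AAHAAAAAAH4AAf8AAAAAfAAD+wAAAAD4AAPjAAAAIPAAB/8AAAA84AAP+AAAAD+AAB/wAAAAPgAADgAAAAA+AAAEAAAAAD+AAAAAAAAAP//wAAAAAAA///AAAAAAAD//4AAAAAAAP//AAAAAAAA//wAAAAAAAD/+AAAAAAAAP/wAAAAAAAA8AAAAAAAAADgAAAAAAAAAMAAAAAAAAAAAAAAAAAAAAAAAAAAAAAAAAAAAAAAAAAAAAAAAAAAAAAAAAAAAAAAAAAAAAAAAAAAAAAAAAAAAAAAAAAAAAAAAA=="/>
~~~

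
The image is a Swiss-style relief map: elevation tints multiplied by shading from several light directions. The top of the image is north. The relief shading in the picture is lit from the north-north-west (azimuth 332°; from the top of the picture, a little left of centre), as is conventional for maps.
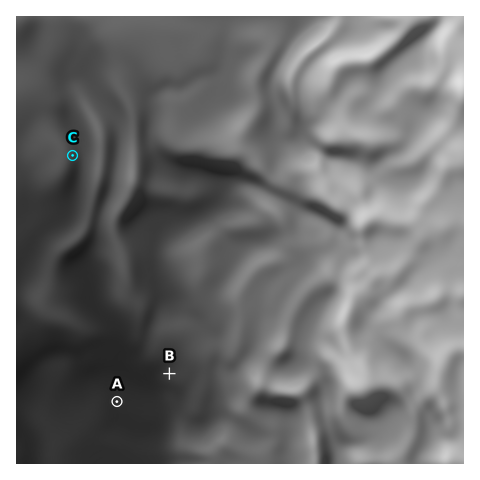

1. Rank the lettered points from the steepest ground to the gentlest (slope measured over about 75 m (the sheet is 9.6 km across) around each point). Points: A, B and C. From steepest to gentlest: C B A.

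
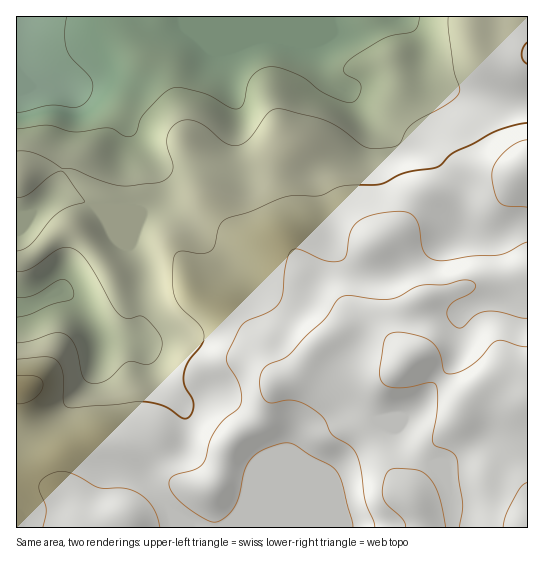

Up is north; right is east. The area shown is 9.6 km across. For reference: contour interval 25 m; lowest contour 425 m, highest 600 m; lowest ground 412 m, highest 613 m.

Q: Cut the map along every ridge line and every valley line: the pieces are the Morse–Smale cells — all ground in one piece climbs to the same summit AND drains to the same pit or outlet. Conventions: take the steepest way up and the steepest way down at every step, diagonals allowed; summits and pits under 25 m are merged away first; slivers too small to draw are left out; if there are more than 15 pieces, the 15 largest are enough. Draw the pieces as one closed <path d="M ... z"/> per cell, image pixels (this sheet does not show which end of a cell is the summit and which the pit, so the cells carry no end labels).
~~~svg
<path d="M527 16l-511 1 0 244 7 0 8-4 27-24 15-5 11 7 31 41 51-5 13 1 6 5 12 19 33 15 18 16 17 22 11 25 5 5-8 8-5 20-7 12-24 17-8 9-9 30-7 13-32 1-26 19-24 12-10 8 407-1z"/><path d="M73 228l-15 5-27 24-15 5 0 127 5 2 2 18 9 25 27 33 1 16 4 8 20 27 9 7 5 3 21 0 36-20 26-19 32-1 7-13 9-30 8-9 24-17 7-12 5-20 8-8-5-5-11-25-17-22-18-16-33-15-15-23-7-2-9 0-51 5-31-41z"/><path d="M19 389l-3 1 0 137 81 1-13-10-23-31-2-20-3-5-21-24-8-15-4-14-2-18z"/>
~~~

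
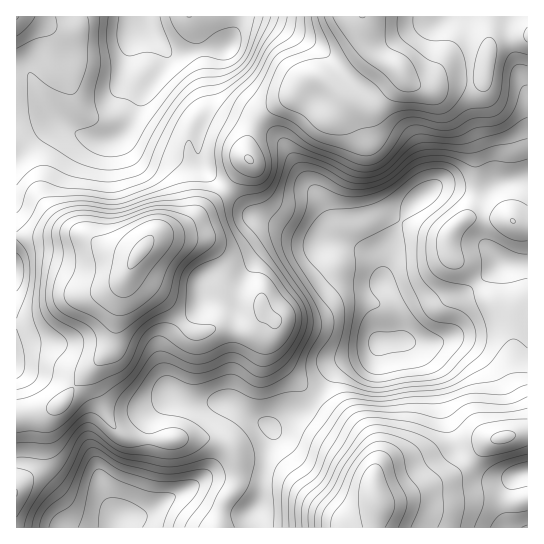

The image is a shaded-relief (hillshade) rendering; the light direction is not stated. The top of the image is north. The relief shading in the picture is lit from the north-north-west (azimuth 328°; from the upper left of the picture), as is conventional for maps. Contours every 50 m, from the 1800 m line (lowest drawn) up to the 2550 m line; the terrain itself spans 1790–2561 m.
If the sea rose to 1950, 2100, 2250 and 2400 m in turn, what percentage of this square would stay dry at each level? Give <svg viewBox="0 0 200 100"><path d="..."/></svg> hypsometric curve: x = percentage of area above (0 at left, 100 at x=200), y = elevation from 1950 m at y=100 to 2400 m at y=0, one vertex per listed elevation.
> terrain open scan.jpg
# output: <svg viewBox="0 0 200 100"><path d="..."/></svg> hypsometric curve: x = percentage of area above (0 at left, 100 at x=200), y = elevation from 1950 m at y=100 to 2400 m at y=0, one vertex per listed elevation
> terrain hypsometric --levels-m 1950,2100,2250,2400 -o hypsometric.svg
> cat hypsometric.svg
<svg viewBox="0 0 200 100"><path d="M168 100l-57-33-44-34-49-33"/></svg>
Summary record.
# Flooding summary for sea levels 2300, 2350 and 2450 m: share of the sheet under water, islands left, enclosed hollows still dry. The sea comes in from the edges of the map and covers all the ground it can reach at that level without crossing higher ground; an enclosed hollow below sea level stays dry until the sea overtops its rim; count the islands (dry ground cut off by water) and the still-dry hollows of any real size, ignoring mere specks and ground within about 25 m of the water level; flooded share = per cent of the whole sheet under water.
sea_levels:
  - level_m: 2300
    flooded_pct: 76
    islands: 2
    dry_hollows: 0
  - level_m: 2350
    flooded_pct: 84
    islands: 1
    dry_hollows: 0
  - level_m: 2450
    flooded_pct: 95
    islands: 1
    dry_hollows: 0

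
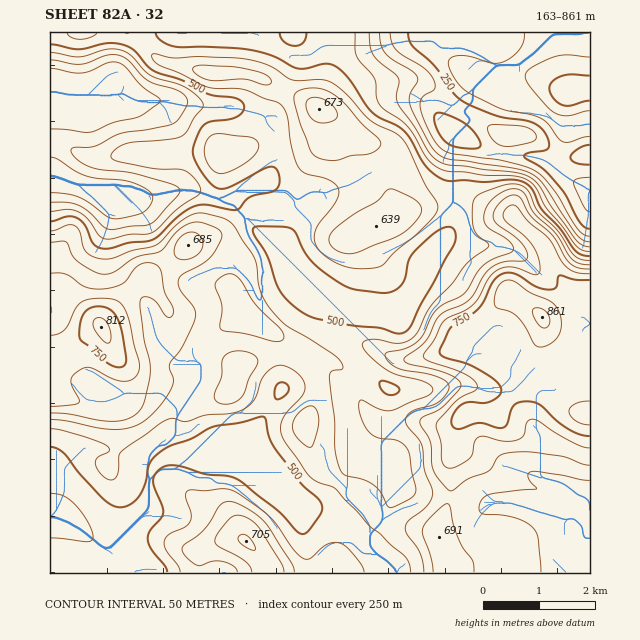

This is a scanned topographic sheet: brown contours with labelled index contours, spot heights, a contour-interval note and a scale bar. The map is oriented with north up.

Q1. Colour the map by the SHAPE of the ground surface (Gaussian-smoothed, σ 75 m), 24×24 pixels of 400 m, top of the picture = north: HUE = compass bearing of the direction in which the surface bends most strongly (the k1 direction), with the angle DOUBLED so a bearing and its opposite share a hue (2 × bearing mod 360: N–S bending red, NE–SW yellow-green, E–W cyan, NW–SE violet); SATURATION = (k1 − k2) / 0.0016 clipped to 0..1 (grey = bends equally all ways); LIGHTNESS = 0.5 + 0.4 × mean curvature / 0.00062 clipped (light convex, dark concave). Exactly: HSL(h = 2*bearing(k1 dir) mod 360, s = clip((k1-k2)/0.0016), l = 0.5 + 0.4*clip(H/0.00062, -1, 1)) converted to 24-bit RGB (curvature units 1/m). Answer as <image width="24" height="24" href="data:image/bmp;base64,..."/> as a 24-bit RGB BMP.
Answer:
<image width="24" height="24" href="data:image/bmp;base64,Qk32BgAAAAAAADYAAAAoAAAAGAAAABgAAAABABgAAAAAAMAGAAATCwAAEwsAAAAAAAAAAAAAgYSPgoiQi3GIf2ByaDlbdaJGzMdsYCsxQ3ksrvWpe4HGPiekv6aggGiQg3B+aEhnPGtBx+CRc3iZmG+JY316j5F9bW1+eY2ChH52f2Zrg2VmYG6KY4nCmMrSonPCupXf2/DupdWwXj1vSTlmq4p3i2Z5hGaDgEinfrPIx+G0T1p9l3eamYimf3mPeXSDe4J5eXBreWFslHZfXJVWQmxRd2tDUHdHZ6dzweW+r1+RcClhTUtkjW1Rj2pYY6WFRqOzan6u47OZS09hZnpih3tmhGVkf3Zwe4F6cWdpdFBmqbWCgK2WR1SFhamrfsTDe8WhtZBDYiYzdkNcdjs5T61bl8C4e3yiUm1tQCwq57w8e21UYGxPZYZgeYmOgXyNfnRlaVuGcn+mqsiulo94RnF7Y7FsgIFWenVFhkxDfFptbTVjs9GacMmya4FggWRiZld4bTaU4tm8lnmgc6icT3pQalpBclpDlG5QZlRQaJ5Oi39AooJOVXBVdXhDX3NBbXhde3ZreEV9nl2Zq+KWV2WBeGR7hHJoYElfNFNX3NSRpqpyhDdRm3xQY5eyhVmZqJNZUlgziH47pb1PfrxbTIpoXGmdqmp0Z2Y2TXc1LGV+oqHR5+TPS1KFb1uCho+zZkXWm73r16rt2HyZborEj8i3WC5jqEuauMnYutXwksXohY3R1Z3JloG3RYKRe0y74LDjosvAIpSNKXBh57iTekaJaKCOU7ePMHyAUpUwKT1999Td0lPKxFaPRVe2g8bKh7GhqoVXaEdJcj0vm89YUqijj22kPmN7o49f2rGdWkZoHzAxltdYhViBhrN7TBQkRjEMLCwJHywHVWUChqczfJ5xapR7cmJ7j5putX26bT96otKUrODDaT+NhX1ZSmuGZpuz28XbrnPbZ3/LhqucfIyrljuDTVHyzNT/48z/19b1h83Xg7a1iGWWrHBfQoRgfp+Smzyx0F3M3PPYbYabVSpos6iFUX5yP35PhYBHe0xIap5xfa6oe1yTbqDHX9B2EiIYZi9W573BypG4bYFcVkNWyIxuYs6QTnN4MUhUotnN7NzaqUmSVzRwqc6ohnmxWl+Lemh1fKeFebiheVt3gWRRbFo2fXE/QGlTGm9unNObzmnb8YG6S1yT0/PnuIfRcD50WaKSL7lHj0tF2ip8bLxuaKFQakxCelxuhnB7icV/ZkhobUBKgFlQjIVliIpmW5xmJGhhcZE6IDM24KfB2/DtNYbEqh1Xm6jihLSCY6OiQk2Rm4TO7tjuzB51cpNCRHRfdKZ4f7qAWS9mhUlklGhRiKVjcah5ZKBkOl1oW4V1Ro2GNtx24p94RwIivP/AAa3w05amPLpZJVN3cbGTgC2k+Mjy69zvWWbAfM6uejNWVzRfeWCwxr3awarLnm5pn5dTLGJCN2VShnJINzYJMRkCj/+Pz/zTBBUvl4TN5sfbGyVLdHk/GyQubrhj7cXHuZ3SqCGEr0aAUqKrRaabdaKOwI23wJzT3rXekIG/L2J5PkyIyXTn0frwzP/ivmlZHgopiaZAkCwSSB4bSkYnQlMmIV8SoHsRaz4MN4U0hY6+tWOlWHxeUm1LhpFbh4NgmKx8vJHAXULDSYfEUsPh8fPYscpmeC1jORNCRCcRfzcaiWI3aWo6aJdIO4I9ZzA31c6JRoM+K1Mqh1VSmWtZX31TWY9Tc4tnpa5xac6oSX3lq8njU8PXv+Sh9D52OAIeYCQhUn7PuNPvxrfz1dX2x8zxg3reWFPL4erit6HTU2CyRlCEtJSakaqldIOJZp+Eq+GrW9WdHjxDYkMiMxYAMygAMyMAFX/g3dX2c6a4VnZ0WIlqh6N2lmBtfUqJZIqzusajrWecp1+eWDd7vKdsh6Brj9TGlcvlzunMjURoJg0aOhcSlOru0tb50dv6SRJkN10RfXhZdXZgYX5UaWZFfnVCSkAxkookYFkRX0sjiV85NDxm2Ovdz+zsfMurUkcrq4wiRA8jNjCqnvLzPstqTEIXPAUCwh0pdZQ/cGE9cH44V29MXSc5fzwNLSMOusMjattnNbO+oObZPuT9ktW2vYBnjzpMm12Jv2yQWGPMe+HMVSU1cjcrgUlcSm27y9rlvLLoZ1c6psE7HCYVLxQv1fbzzOL/zuj9xMf1tr/wgoXVaSgyVl0rqo1HjJhlbLWgdpK7wmilcCE7ZT5We5V8cJOOVpB4YZhRg4NWlJTp4dnyi3b6lfD/TuhvT1QsY2UkY2AkaFwmbDYtqmdlZZyFm5pwn610Y41MSEUybT49nl+bfYajhJSYfYqNcoOCdoFqfHpm"/>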